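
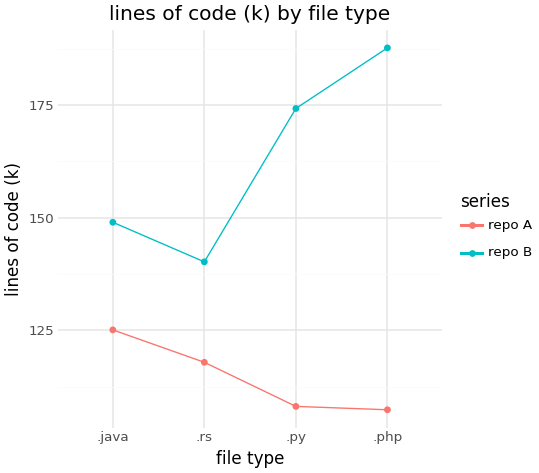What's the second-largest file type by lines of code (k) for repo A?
.rs

Top 3 for repo A: .java ≈ 130, .rs ≈ 120, .py ≈ 110.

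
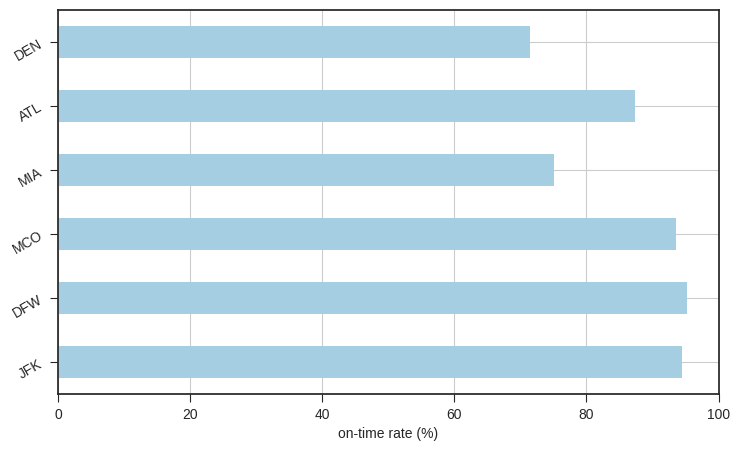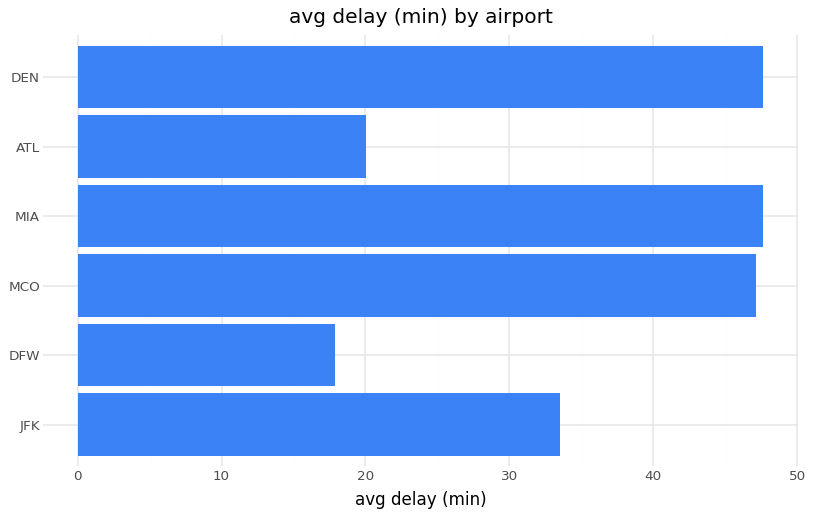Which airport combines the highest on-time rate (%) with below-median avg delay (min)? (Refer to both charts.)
DFW

Chart 2 median avg delay (min) ≈ 40; below-median airports: JFK, DFW, ATL. Among those, DFW has the highest on-time rate (%) (≈ 100).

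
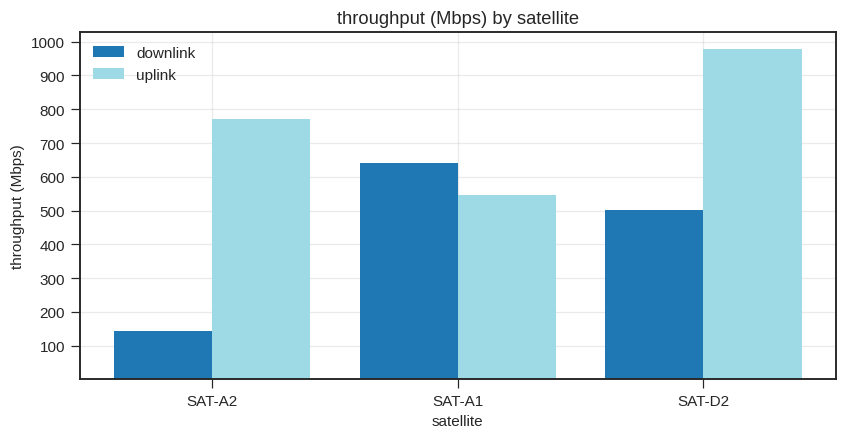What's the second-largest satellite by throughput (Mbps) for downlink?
SAT-D2

Top 3 for downlink: SAT-A1 ≈ 600, SAT-D2 ≈ 500, SAT-A2 ≈ 100.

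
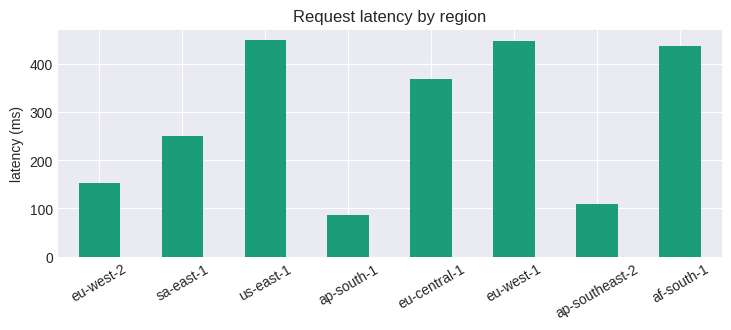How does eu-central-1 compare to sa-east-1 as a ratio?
≈ 1.4×

eu-central-1 ≈ 350, sa-east-1 ≈ 250; 350/250 ≈ 1.4.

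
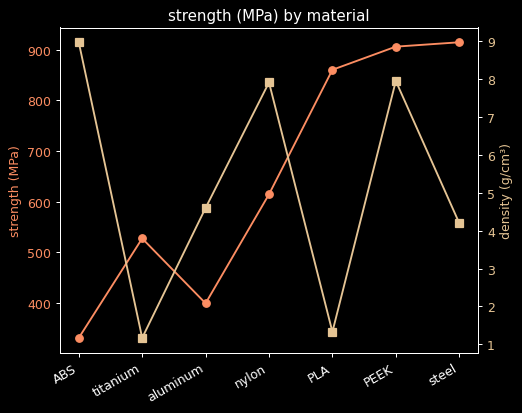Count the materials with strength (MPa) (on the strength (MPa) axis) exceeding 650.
3

Above 650: PLA, PEEK, steel.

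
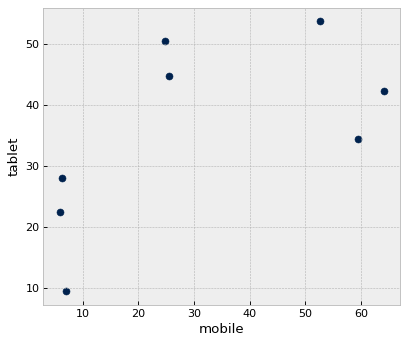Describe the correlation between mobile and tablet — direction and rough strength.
positive, moderate

Points are positively correlated; moderate (|r| ≈ 0.6).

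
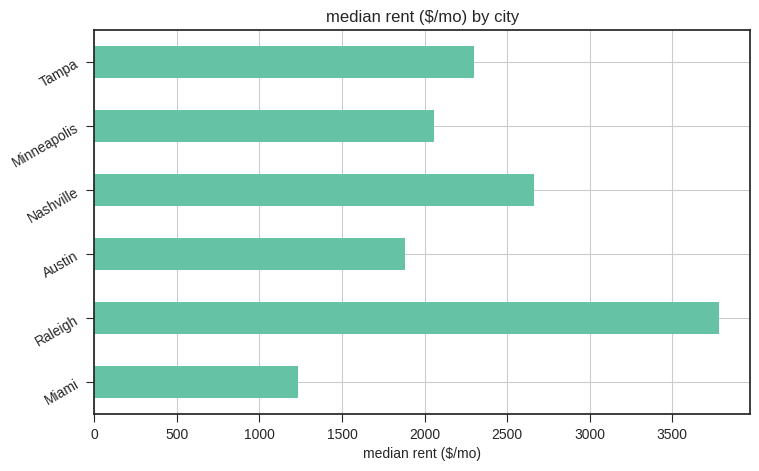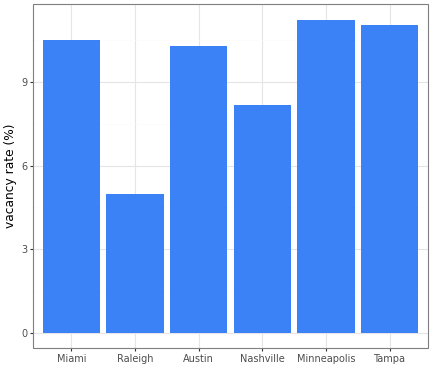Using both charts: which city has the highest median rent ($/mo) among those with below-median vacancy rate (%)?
Chart 2 median vacancy rate (%) ≈ 10; below-median cities: Raleigh, Austin, Nashville. Among those, Raleigh has the highest median rent ($/mo) (≈ 4000).

Raleigh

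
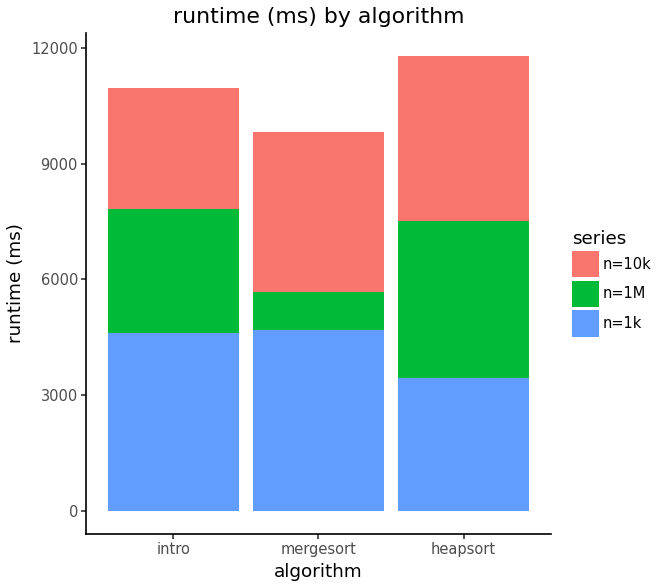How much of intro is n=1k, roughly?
n=1k top ≈ 5000, bottom ≈ 0; segment ≈ 5000.

≈ 5000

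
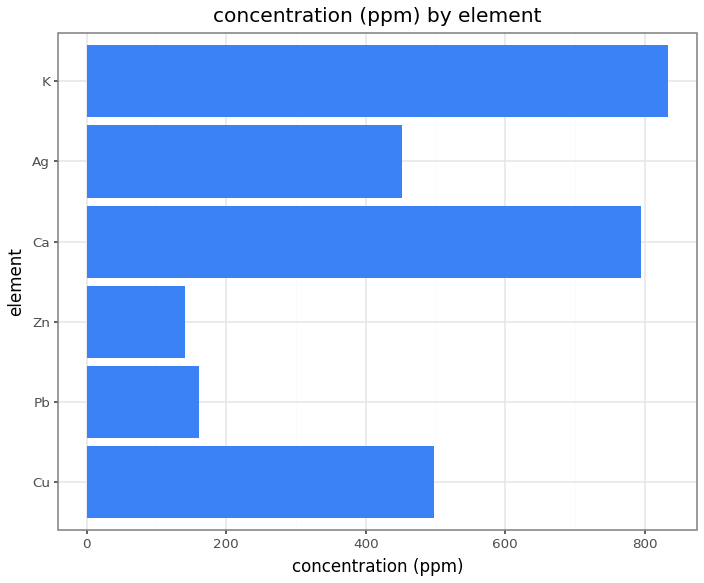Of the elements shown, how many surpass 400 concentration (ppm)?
Above 400: Cu, Ca, Ag, K.

4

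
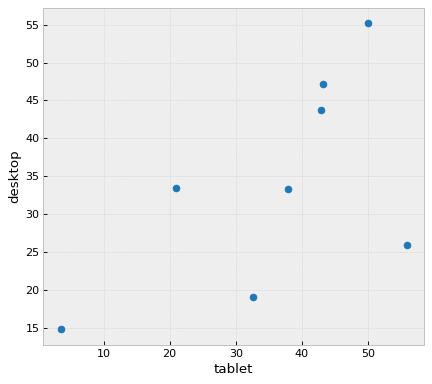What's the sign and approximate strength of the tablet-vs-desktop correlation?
positive, moderate

Points are positively correlated; moderate (|r| ≈ 0.6).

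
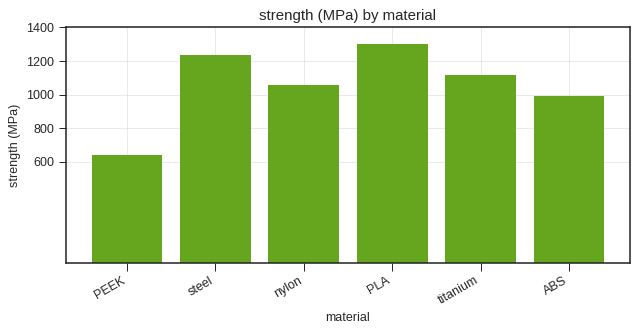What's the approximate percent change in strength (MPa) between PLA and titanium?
≈ -14.3%

PLA ≈ 1400, titanium ≈ 1200; (1200 − 1400) / 1400 ≈ -14.3%.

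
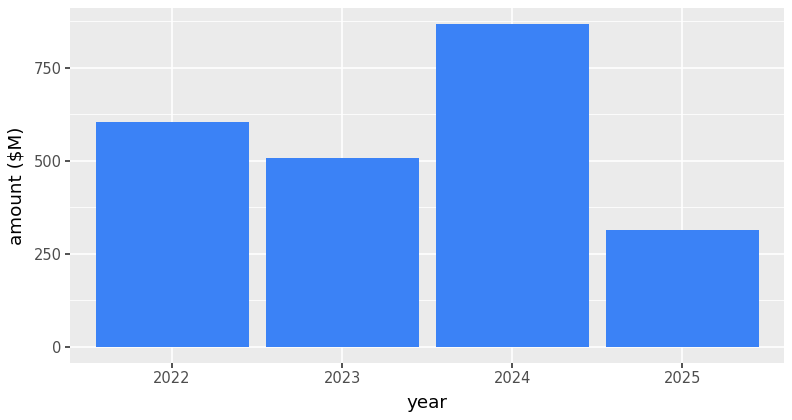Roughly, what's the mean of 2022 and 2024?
≈ 750

(600 + 900) / 2 ≈ 750.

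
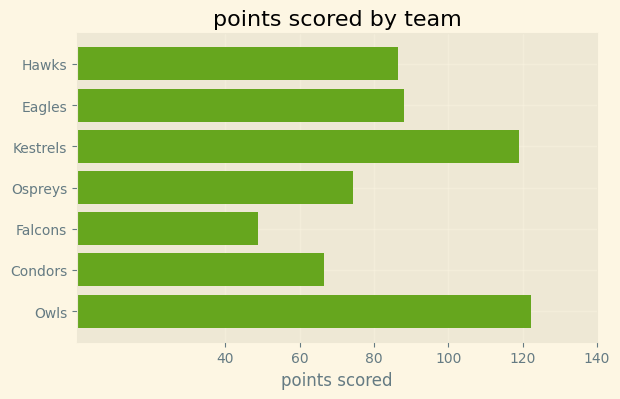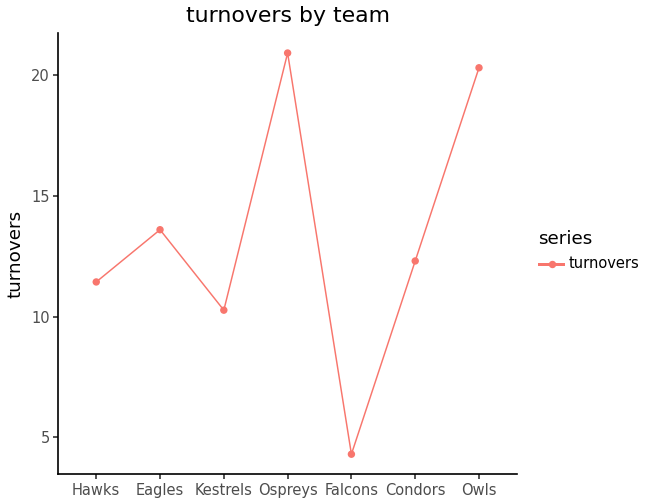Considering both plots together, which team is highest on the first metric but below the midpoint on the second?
Kestrels

Chart 2 median turnovers ≈ 12; below-median teams: Hawks, Kestrels, Falcons. Among those, Kestrels has the highest points scored (≈ 120).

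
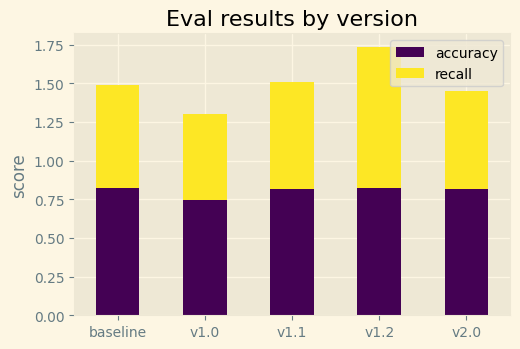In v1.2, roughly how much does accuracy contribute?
accuracy top ≈ 0.8, bottom ≈ 0.0; segment ≈ 0.8.

≈ 0.8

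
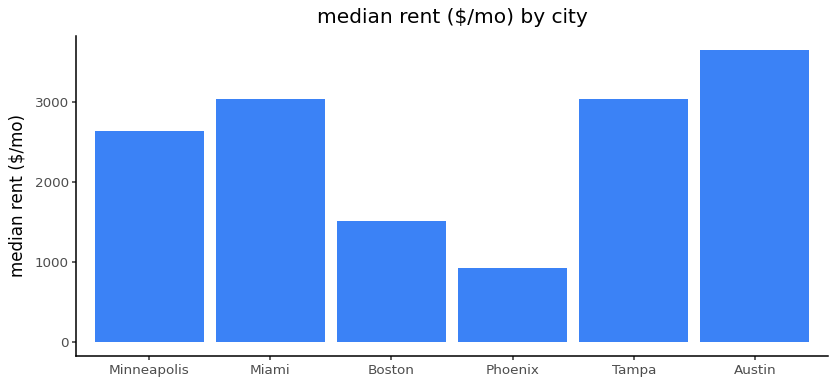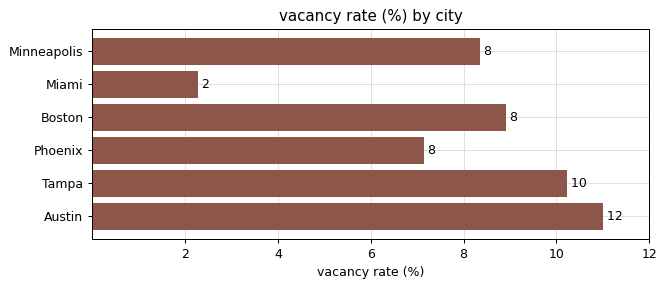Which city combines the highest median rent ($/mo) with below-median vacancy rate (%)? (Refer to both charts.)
Chart 2 median vacancy rate (%) ≈ 8; below-median cities: Minneapolis, Miami, Phoenix. Among those, Miami has the highest median rent ($/mo) (≈ 3000).

Miami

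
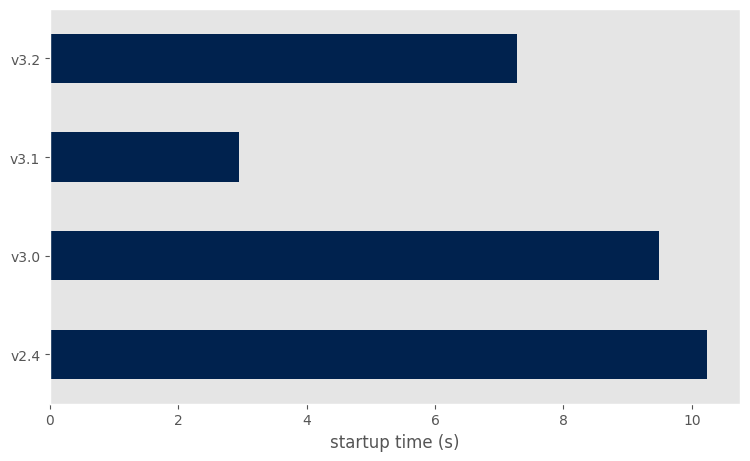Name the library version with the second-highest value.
Top 3: v2.4 ≈ 10, v3.0 ≈ 9, v3.2 ≈ 7.

v3.0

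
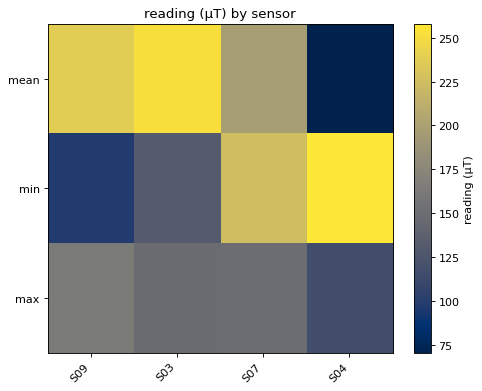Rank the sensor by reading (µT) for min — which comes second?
S07

Top 3 for min: S04 ≈ 260, S07 ≈ 220, S03 ≈ 140.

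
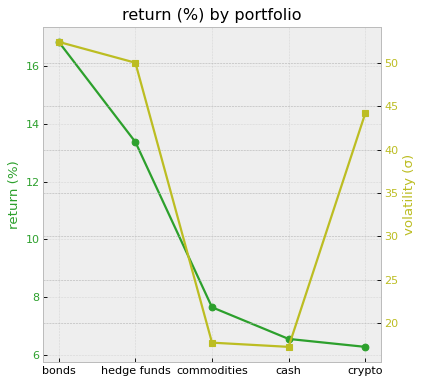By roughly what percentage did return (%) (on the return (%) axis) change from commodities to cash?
commodities ≈ 8, cash ≈ 7; (7 − 8) / 8 ≈ -12.5%.

≈ -12.5%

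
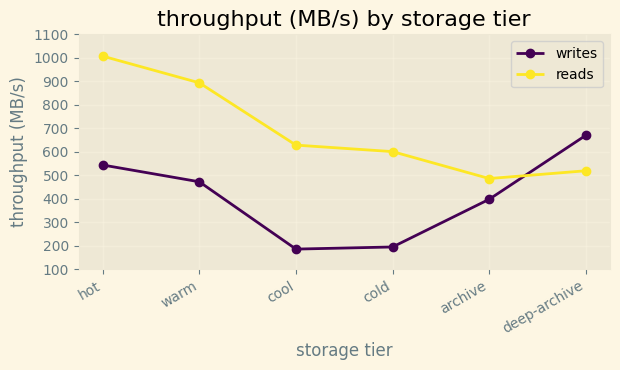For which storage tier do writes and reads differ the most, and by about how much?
hot: writes ≈ 500, reads ≈ 1000 → gap ≈ 500. Next-largest (cool) is only ≈ 400.

hot, ≈ 500 MB/s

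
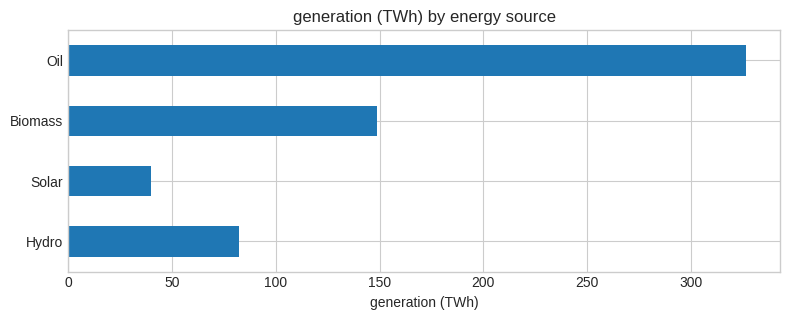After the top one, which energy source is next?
Biomass

Top 3: Oil ≈ 350, Biomass ≈ 150, Hydro ≈ 100.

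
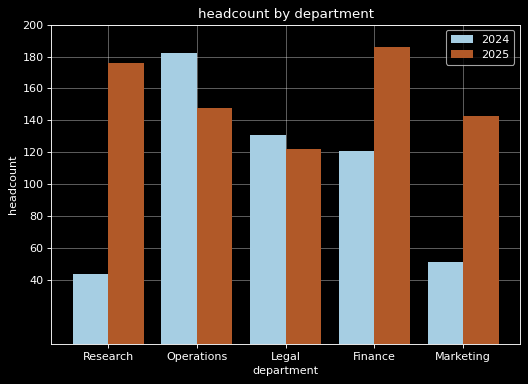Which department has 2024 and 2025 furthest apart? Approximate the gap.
Research, ≈ 140

Research: 2024 ≈ 40, 2025 ≈ 180 → gap ≈ 140. Next-largest (Marketing) is only ≈ 80.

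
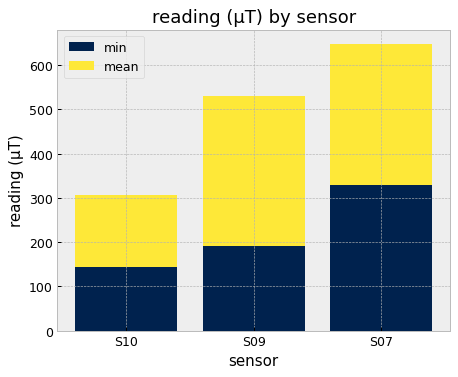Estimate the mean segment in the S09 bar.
mean top ≈ 500, bottom ≈ 200; segment ≈ 300.

≈ 300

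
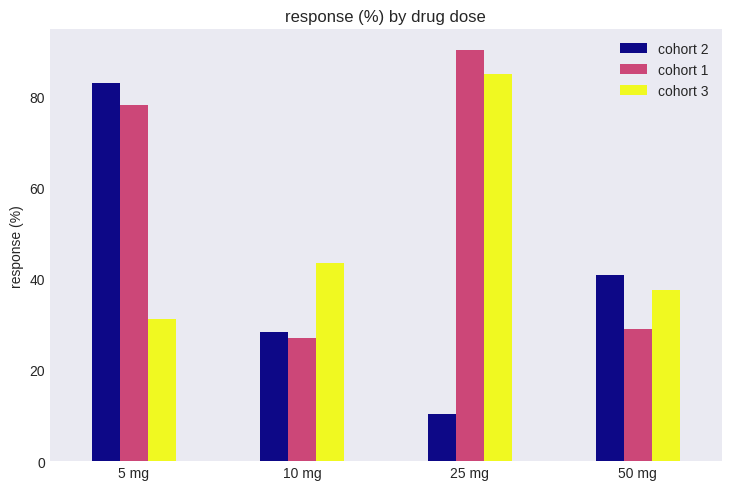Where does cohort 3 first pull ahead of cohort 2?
10 mg

5 mg: cohort 3 ≈ 30 vs cohort 2 ≈ 80 (not yet); 10 mg: cohort 3 ≈ 40 vs cohort 2 ≈ 30 (first crossover).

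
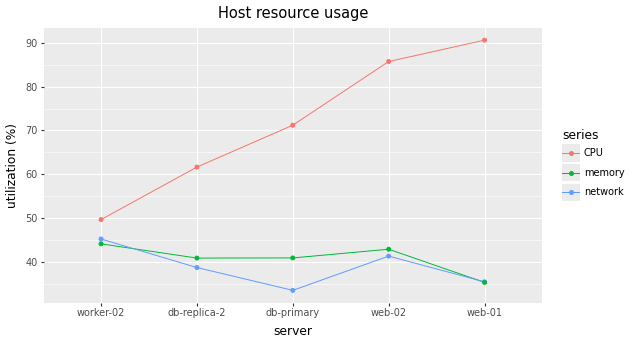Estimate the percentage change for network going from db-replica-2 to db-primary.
db-replica-2 ≈ 40, db-primary ≈ 35; (35 − 40) / 40 ≈ -12.5%.

≈ -12.5%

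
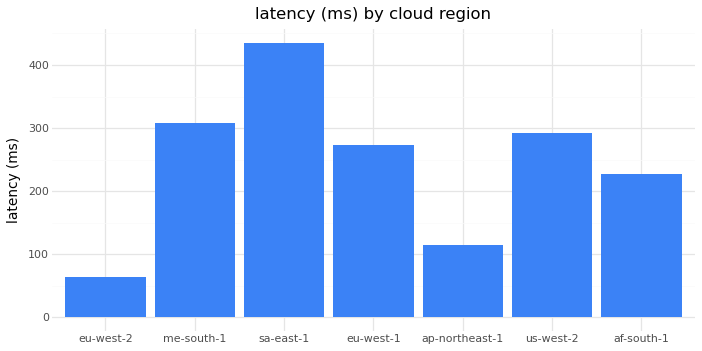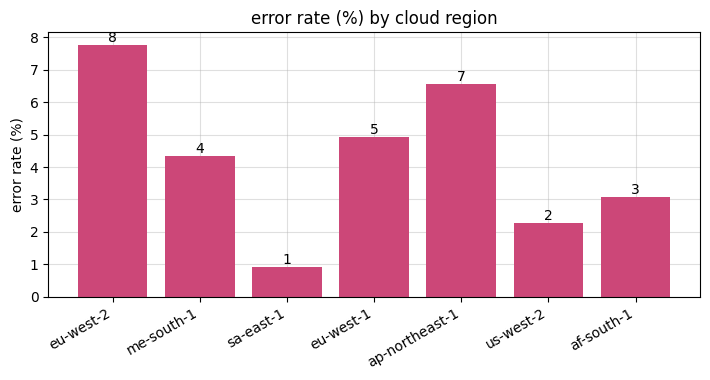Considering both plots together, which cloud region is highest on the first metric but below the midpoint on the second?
sa-east-1

Chart 2 median error rate (%) ≈ 4; below-median cloud regions: sa-east-1, us-west-2, af-south-1. Among those, sa-east-1 has the highest latency (ms) (≈ 450).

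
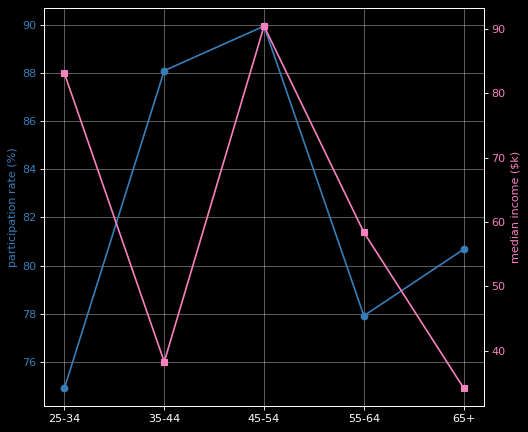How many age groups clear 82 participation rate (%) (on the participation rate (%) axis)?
2

Above 82: 35-44, 45-54.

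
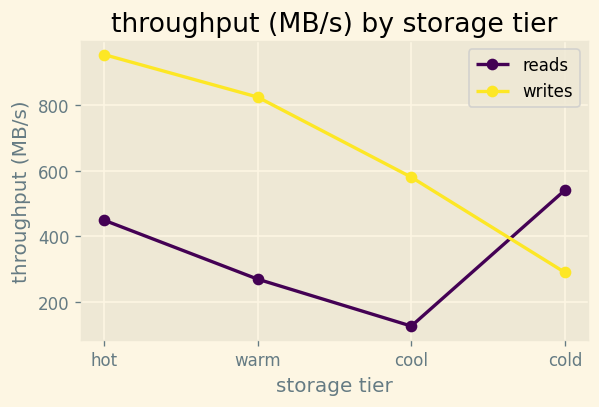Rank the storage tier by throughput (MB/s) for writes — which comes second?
warm

Top 3 for writes: hot ≈ 1000, warm ≈ 800, cool ≈ 600.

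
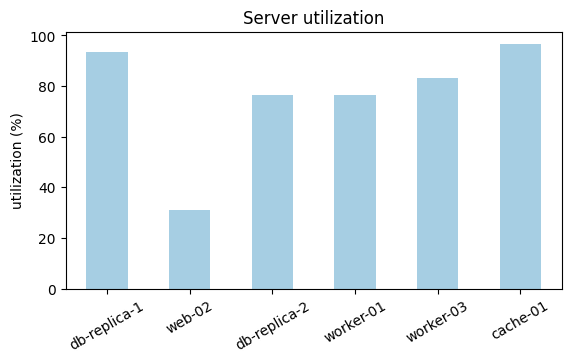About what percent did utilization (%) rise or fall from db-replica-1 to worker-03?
≈ -11.1%

db-replica-1 ≈ 90, worker-03 ≈ 80; (80 − 90) / 90 ≈ -11.1%.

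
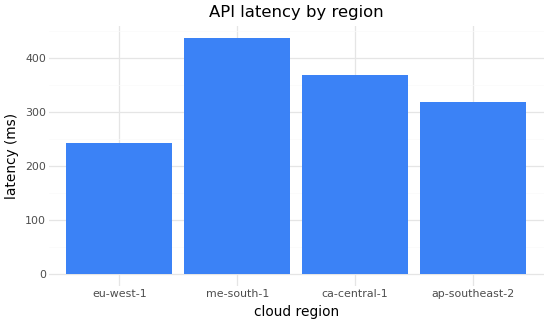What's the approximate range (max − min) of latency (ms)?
Max me-south-1 ≈ 450, min eu-west-1 ≈ 250; range ≈ 200.

≈ 200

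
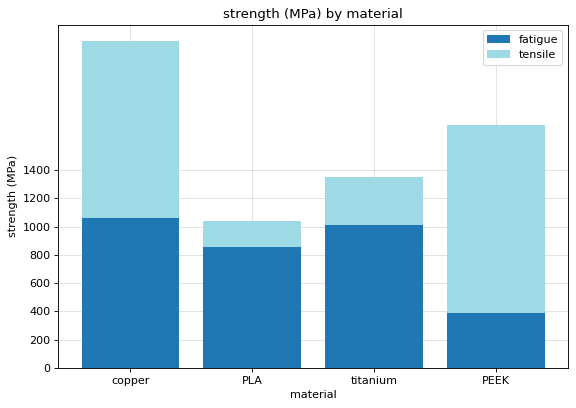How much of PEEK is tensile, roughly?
tensile top ≈ 1800, bottom ≈ 400; segment ≈ 1400.

≈ 1400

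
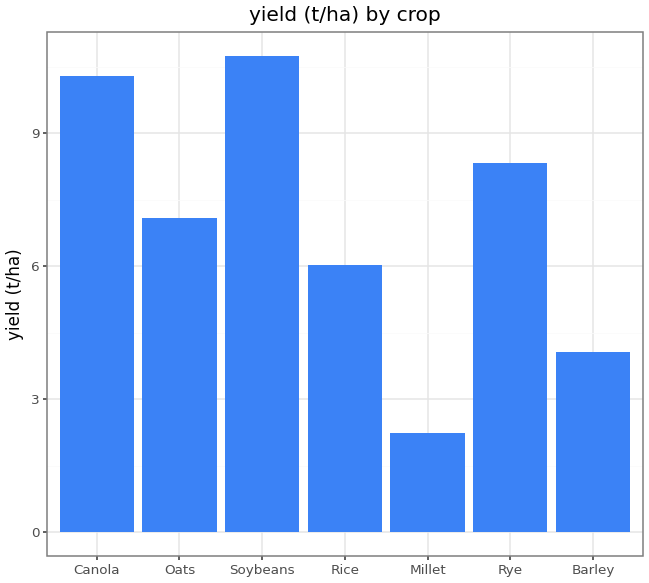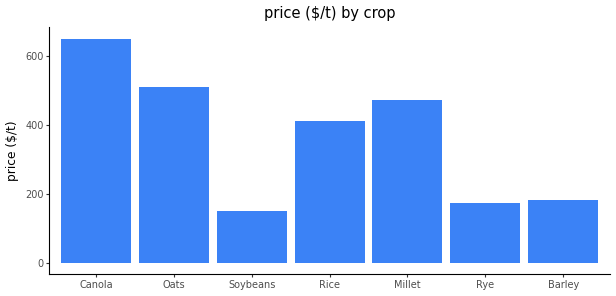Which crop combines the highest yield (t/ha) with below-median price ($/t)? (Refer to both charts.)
Soybeans

Chart 2 median price ($/t) ≈ 400; below-median crops: Soybeans, Rye, Barley. Among those, Soybeans has the highest yield (t/ha) (≈ 11).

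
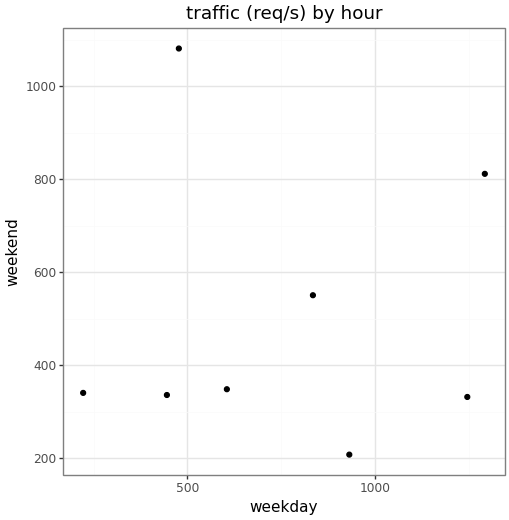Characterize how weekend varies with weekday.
Points are roughly uncorrelated; weak (|r| ≈ 0.0).

no clear correlation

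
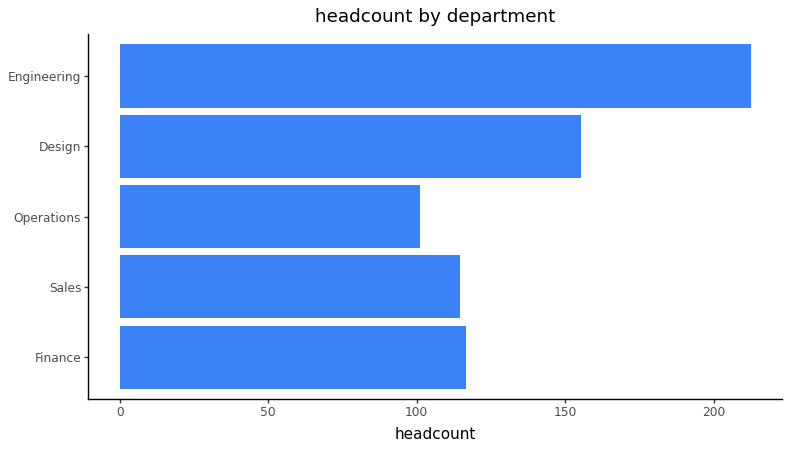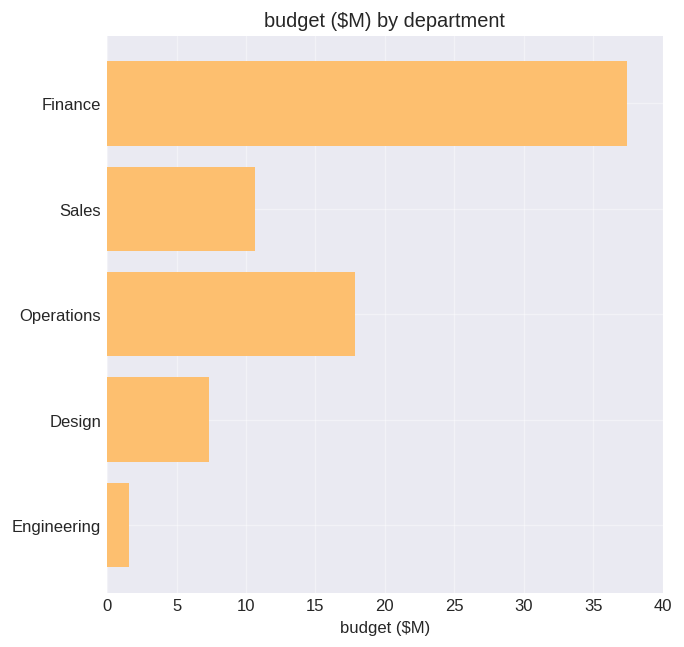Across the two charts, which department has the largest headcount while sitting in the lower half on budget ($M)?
Chart 2 median budget ($M) ≈ 10; below-median departments: Design, Engineering. Among those, Engineering has the highest headcount (≈ 220).

Engineering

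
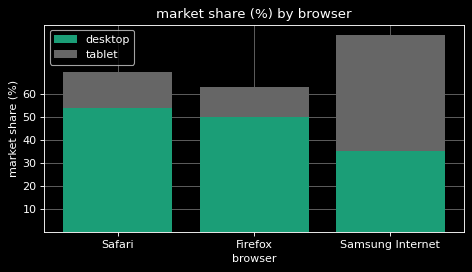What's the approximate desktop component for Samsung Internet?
≈ 40

desktop top ≈ 40, bottom ≈ 0; segment ≈ 40.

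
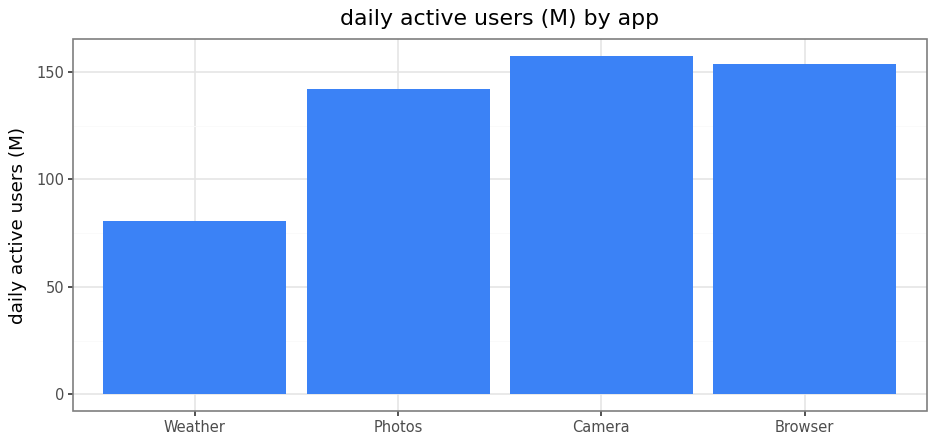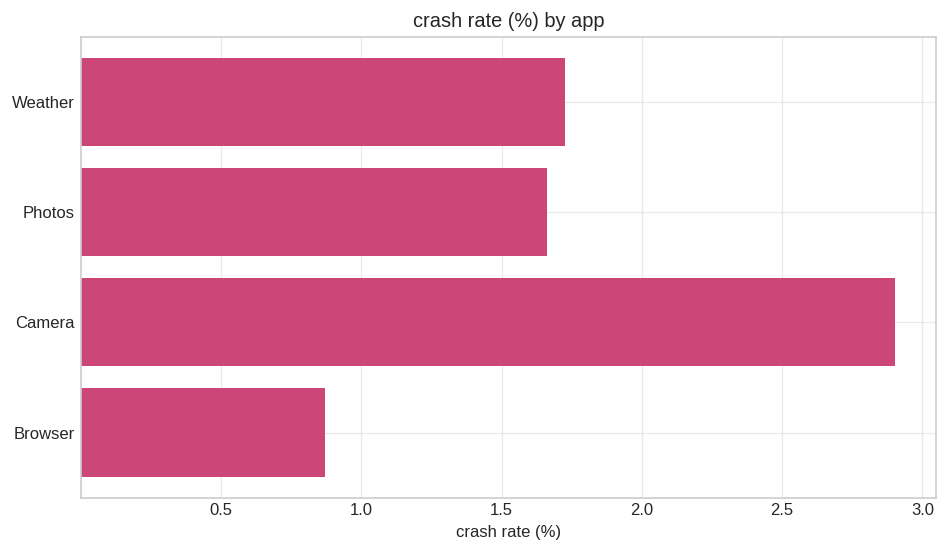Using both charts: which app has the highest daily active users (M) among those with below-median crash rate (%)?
Browser

Chart 2 median crash rate (%) ≈ 1.5; below-median apps: Photos, Browser. Among those, Browser has the highest daily active users (M) (≈ 160).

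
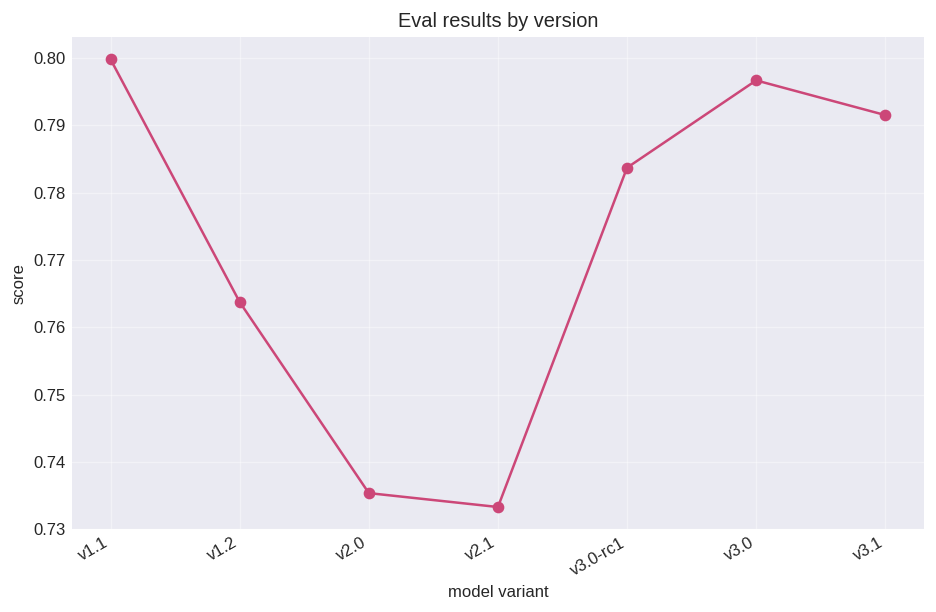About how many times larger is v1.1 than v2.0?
≈ 1.08×

v1.1 ≈ 0.80, v2.0 ≈ 0.74; 0.80/0.74 ≈ 1.08.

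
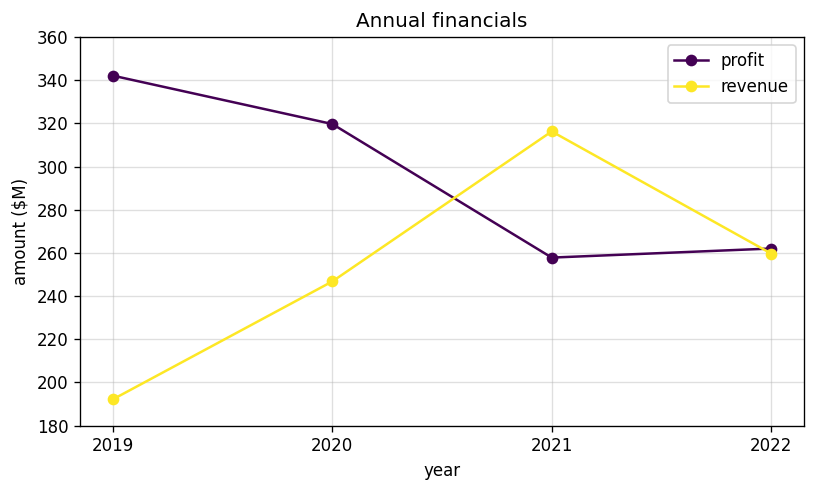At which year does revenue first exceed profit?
2021

2020: revenue ≈ 240 vs profit ≈ 320 (not yet); 2021: revenue ≈ 320 vs profit ≈ 260 (first crossover).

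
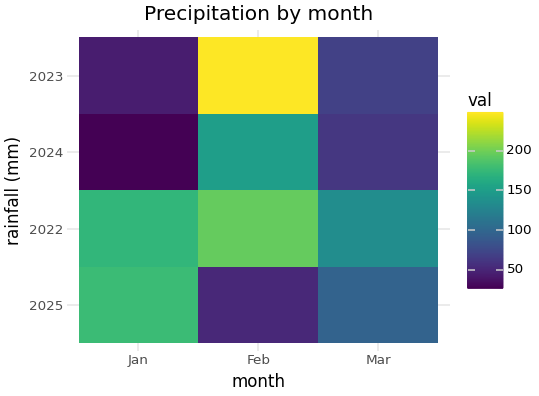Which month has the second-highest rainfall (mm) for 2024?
Top 3 for 2024: Feb ≈ 160, Mar ≈ 60, Jan ≈ 20.

Mar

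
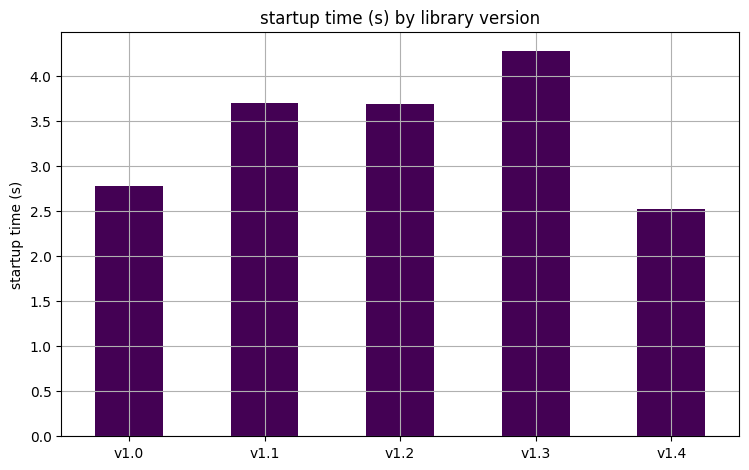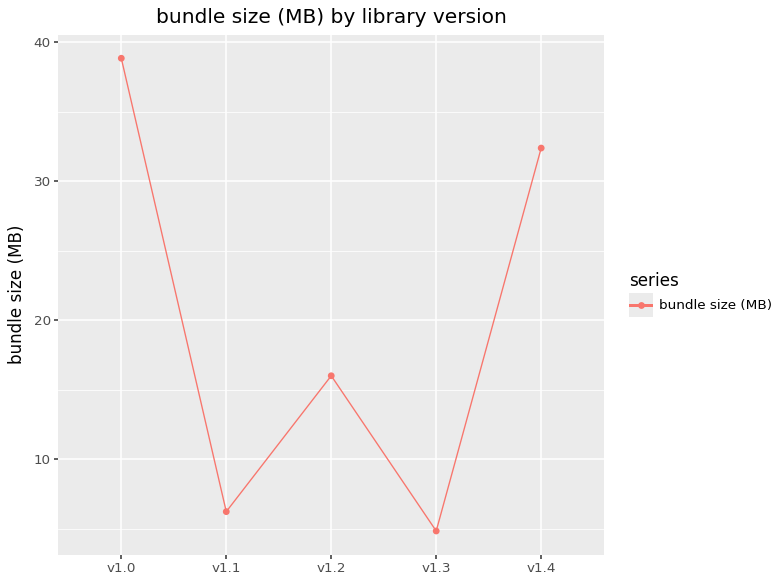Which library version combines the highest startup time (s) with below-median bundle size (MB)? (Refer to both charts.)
v1.3

Chart 2 median bundle size (MB) ≈ 15; below-median library versions: v1.1, v1.3. Among those, v1.3 has the highest startup time (s) (≈ 4.5).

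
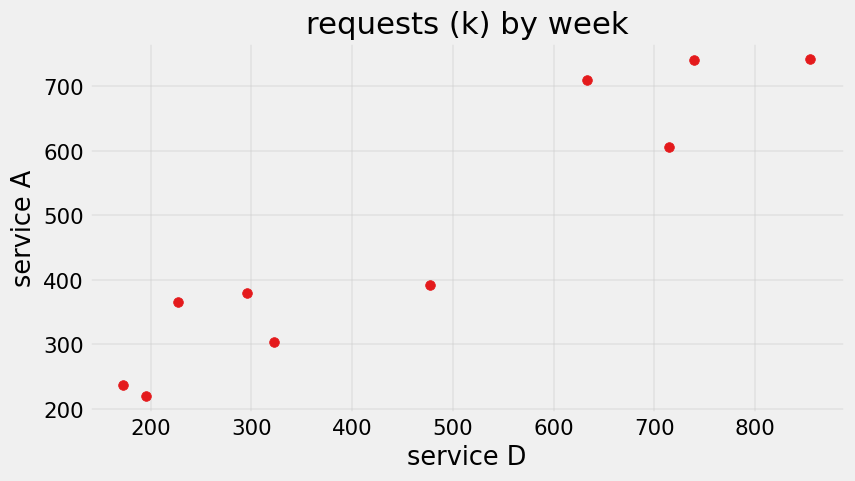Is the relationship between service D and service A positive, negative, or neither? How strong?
Points are positively correlated; strong (|r| ≈ 0.9).

positive, strong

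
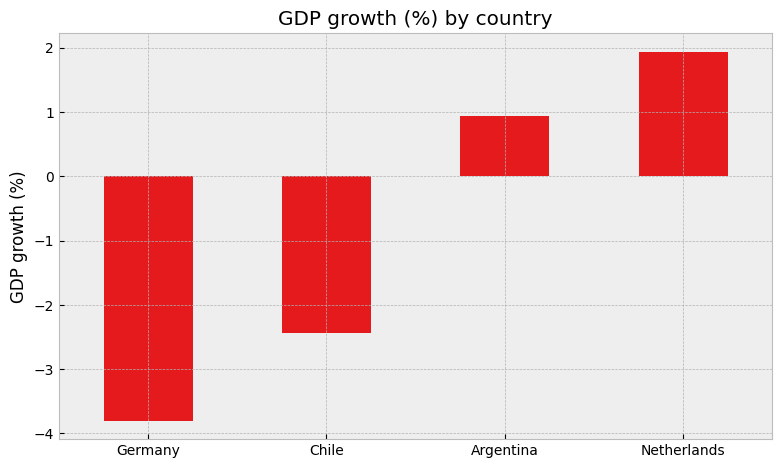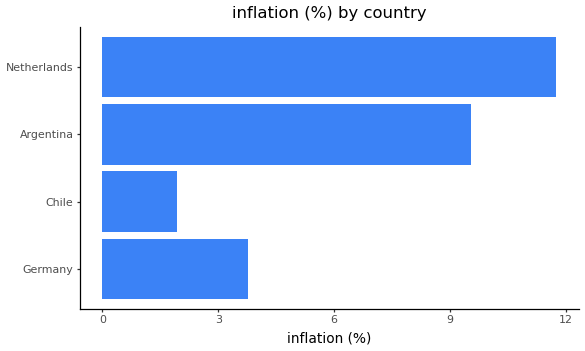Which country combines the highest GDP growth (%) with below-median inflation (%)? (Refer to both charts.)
Chart 2 median inflation (%) ≈ 6; below-median countries: Germany, Chile. Among those, Chile has the highest GDP growth (%) (≈ -2.4).

Chile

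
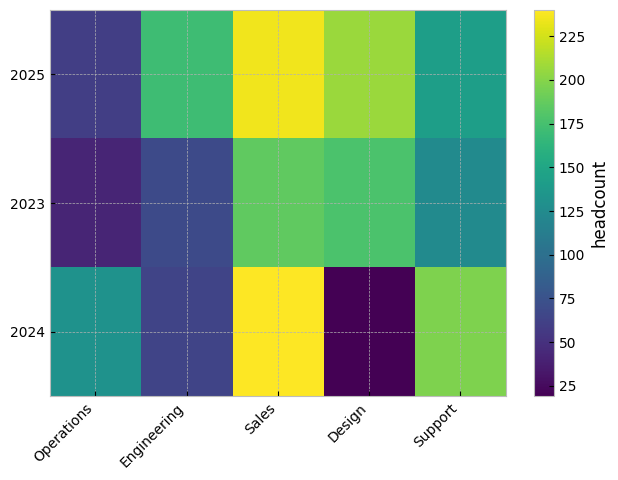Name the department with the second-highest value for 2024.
Top 3 for 2024: Sales ≈ 240, Support ≈ 200, Operations ≈ 140.

Support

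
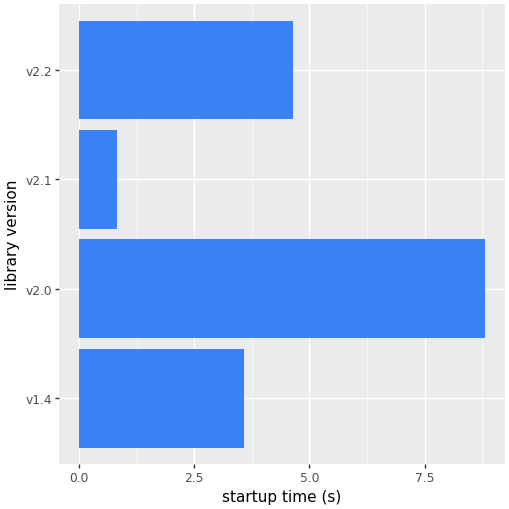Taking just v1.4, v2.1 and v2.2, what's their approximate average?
≈ 3

(4 + 1 + 5) / 3 ≈ 3.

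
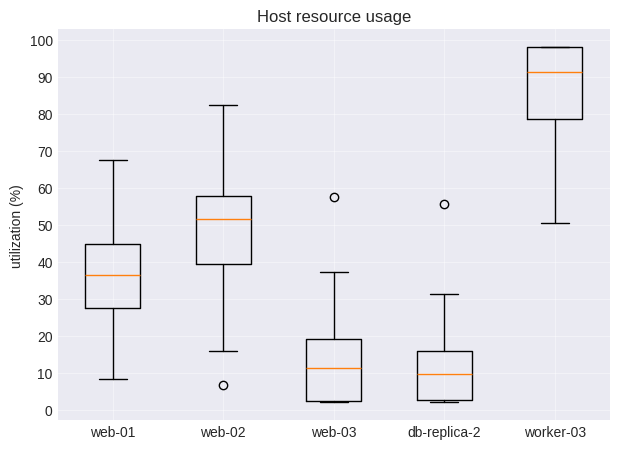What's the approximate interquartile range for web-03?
≈ 20

Q3 ≈ 20, Q1 ≈ 0; IQR ≈ 20.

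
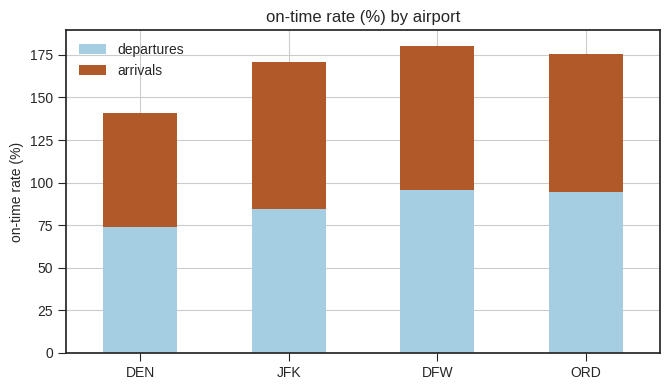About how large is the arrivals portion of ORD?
≈ 80

arrivals top ≈ 180, bottom ≈ 100; segment ≈ 80.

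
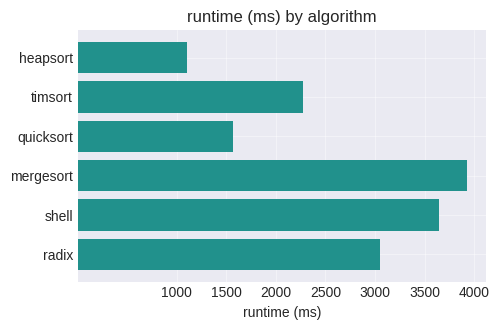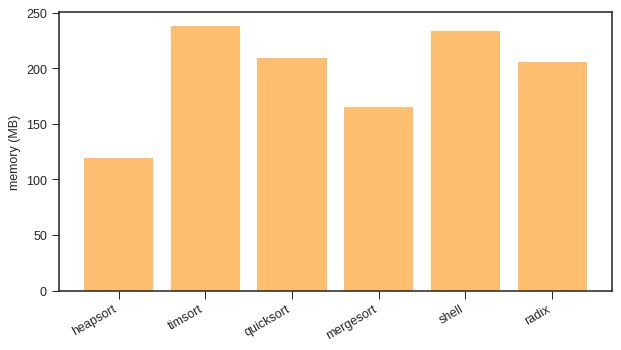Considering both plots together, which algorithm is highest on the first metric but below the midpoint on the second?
mergesort

Chart 2 median memory (MB) ≈ 200; below-median algorithms: heapsort, mergesort, radix. Among those, mergesort has the highest runtime (ms) (≈ 4000).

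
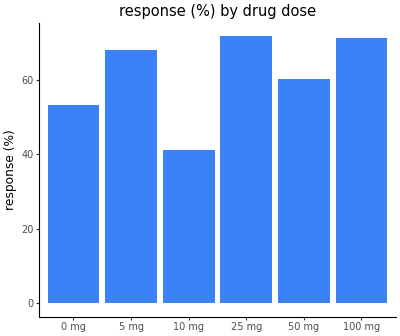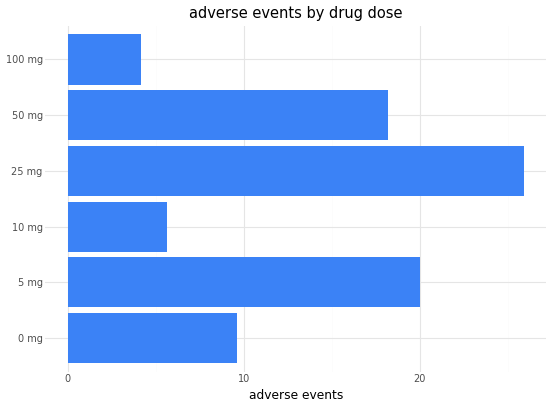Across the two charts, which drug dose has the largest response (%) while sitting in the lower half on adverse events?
100 mg

Chart 2 median adverse events ≈ 15; below-median drug doses: 0 mg, 10 mg, 100 mg. Among those, 100 mg has the highest response (%) (≈ 70).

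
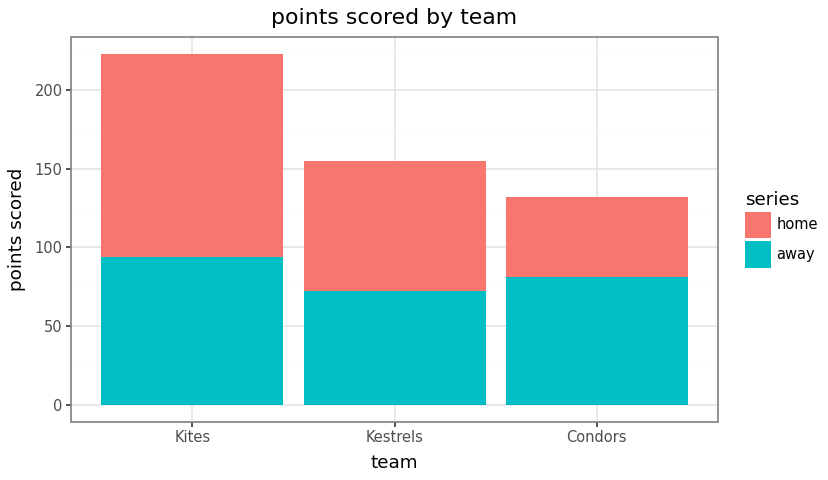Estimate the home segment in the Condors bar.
home top ≈ 140, bottom ≈ 80; segment ≈ 60.

≈ 60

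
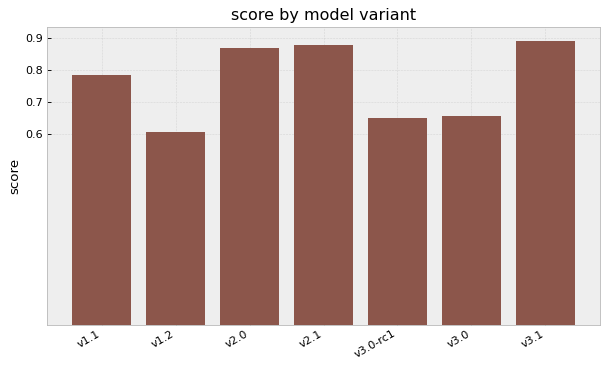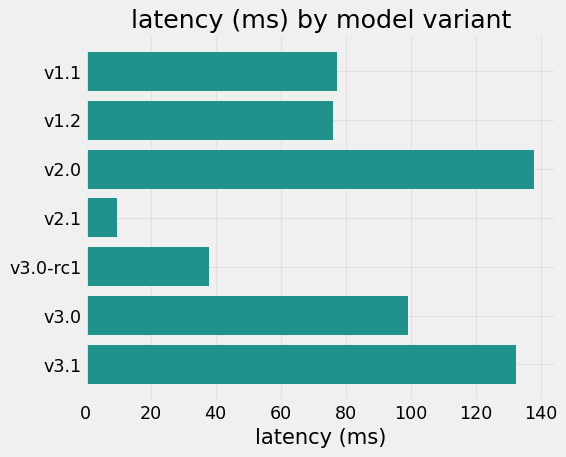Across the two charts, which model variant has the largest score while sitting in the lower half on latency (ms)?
v2.1

Chart 2 median latency (ms) ≈ 80; below-median model variants: v1.2, v2.1, v3.0-rc1. Among those, v2.1 has the highest score (≈ 0.9).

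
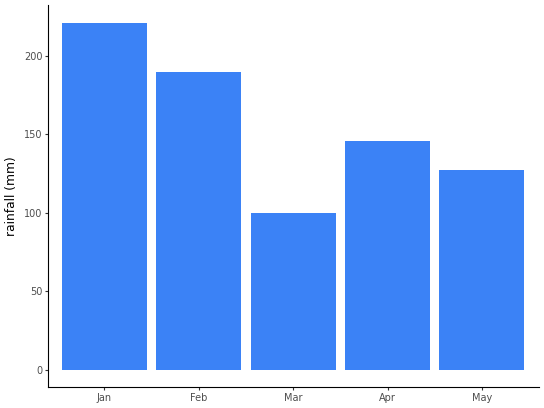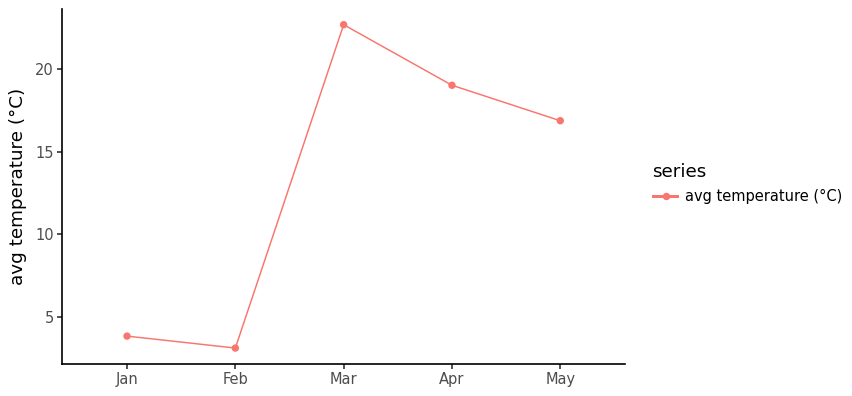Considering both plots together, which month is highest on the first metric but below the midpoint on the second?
Chart 2 median avg temperature (°C) ≈ 15; below-median months: Jan, Feb. Among those, Jan has the highest rainfall (mm) (≈ 225).

Jan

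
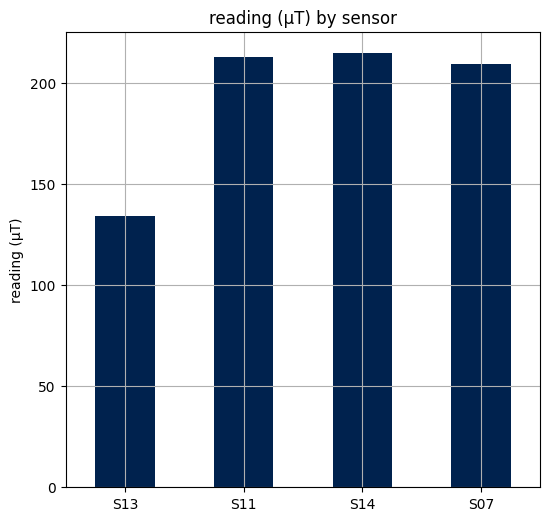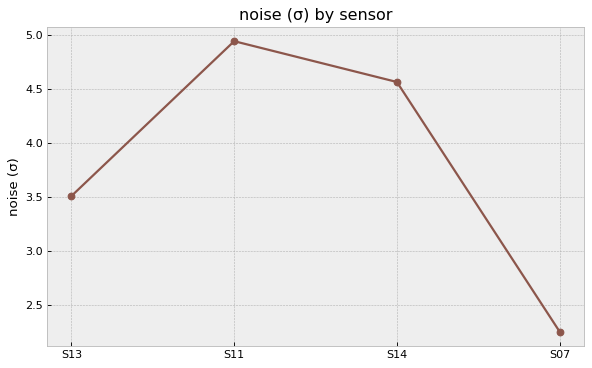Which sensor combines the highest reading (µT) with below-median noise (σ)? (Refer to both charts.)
S07

Chart 2 median noise (σ) ≈ 4; below-median sensors: S13, S07. Among those, S07 has the highest reading (µT) (≈ 200).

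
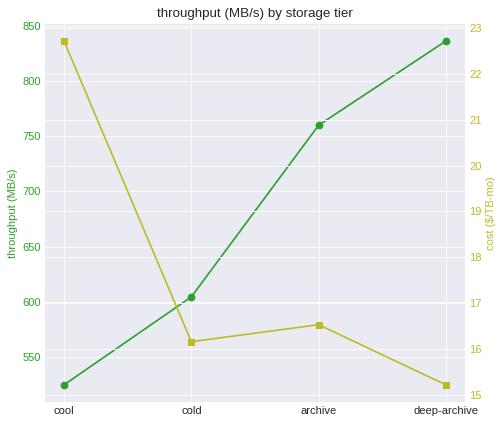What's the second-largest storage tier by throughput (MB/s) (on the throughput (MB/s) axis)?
archive

Top 3 (on the throughput (MB/s) axis): deep-archive ≈ 850, archive ≈ 750, cold ≈ 600.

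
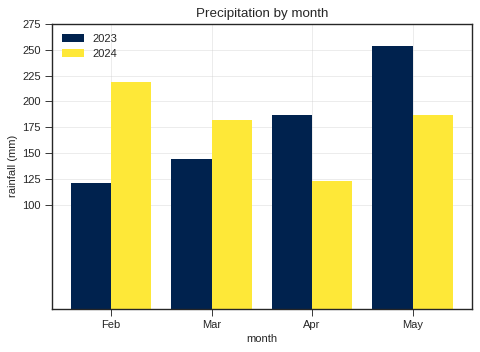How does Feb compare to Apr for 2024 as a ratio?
Feb ≈ 225, Apr ≈ 125; 225/125 ≈ 1.8.

≈ 1.8×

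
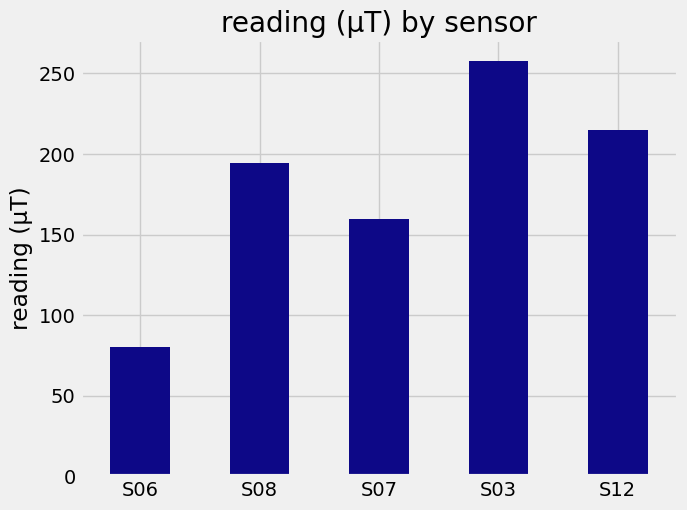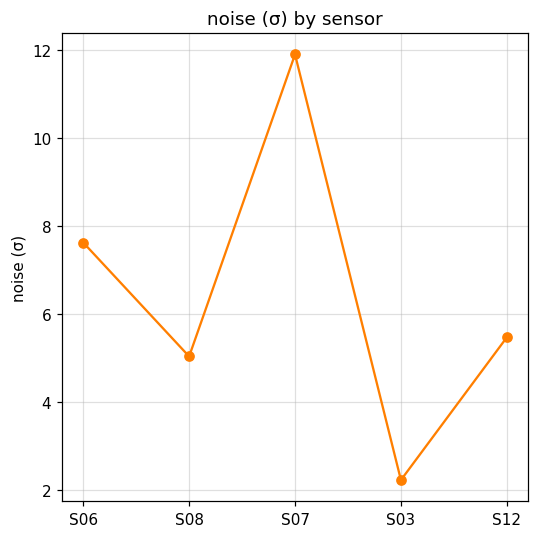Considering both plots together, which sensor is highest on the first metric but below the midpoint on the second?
Chart 2 median noise (σ) ≈ 6; below-median sensors: S08, S03. Among those, S03 has the highest reading (µT) (≈ 250).

S03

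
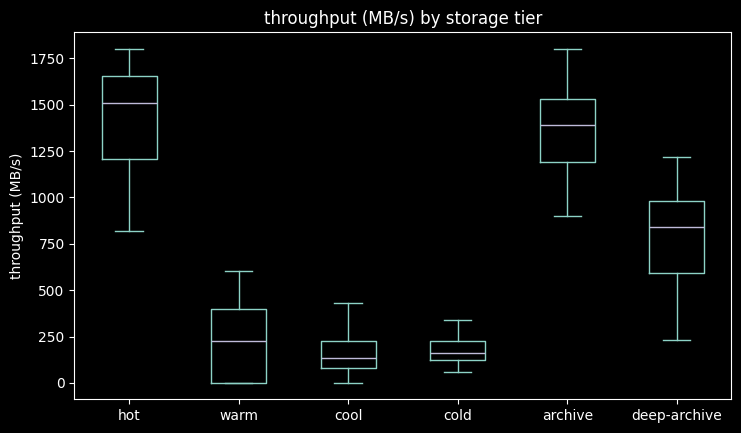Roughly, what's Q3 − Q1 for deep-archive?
≈ 400

Q3 ≈ 1000, Q1 ≈ 600; IQR ≈ 400.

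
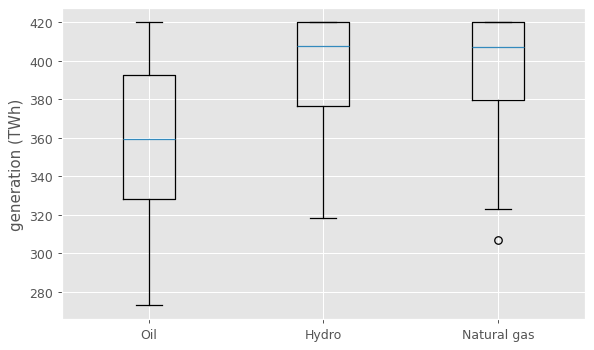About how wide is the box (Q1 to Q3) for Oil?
≈ 60

Q3 ≈ 390, Q1 ≈ 330; IQR ≈ 60.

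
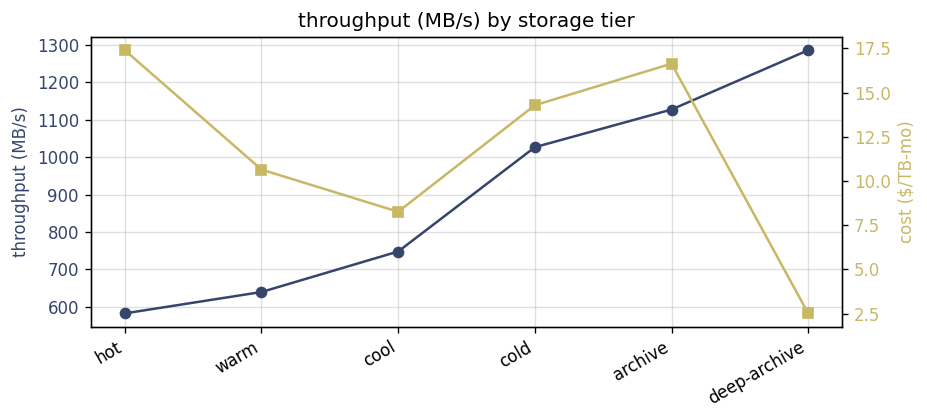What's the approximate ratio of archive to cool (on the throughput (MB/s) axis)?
≈ 1.57×

archive ≈ 1100, cool ≈ 700; 1100/700 ≈ 1.57.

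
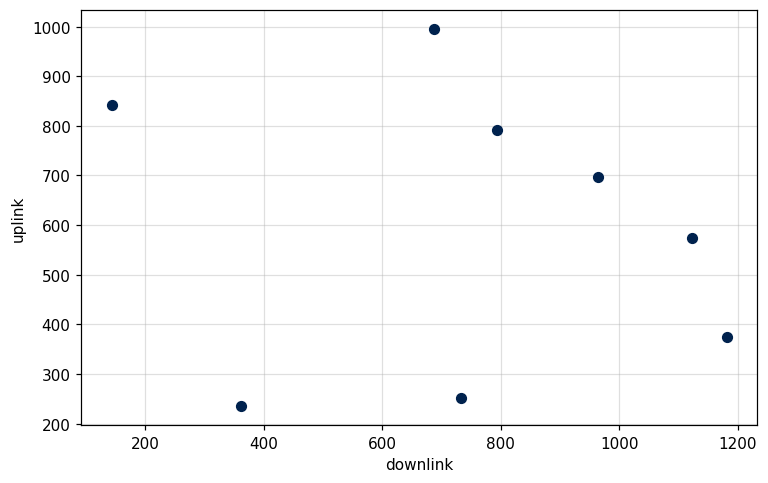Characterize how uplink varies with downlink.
Points are roughly uncorrelated; weak (|r| ≈ 0.1).

no clear correlation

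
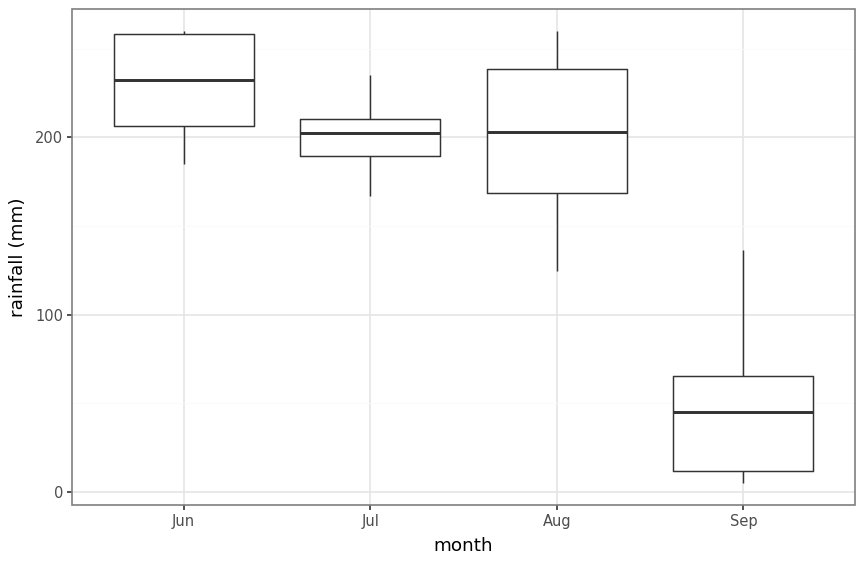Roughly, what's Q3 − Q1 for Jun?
≈ 60

Q3 ≈ 260, Q1 ≈ 200; IQR ≈ 60.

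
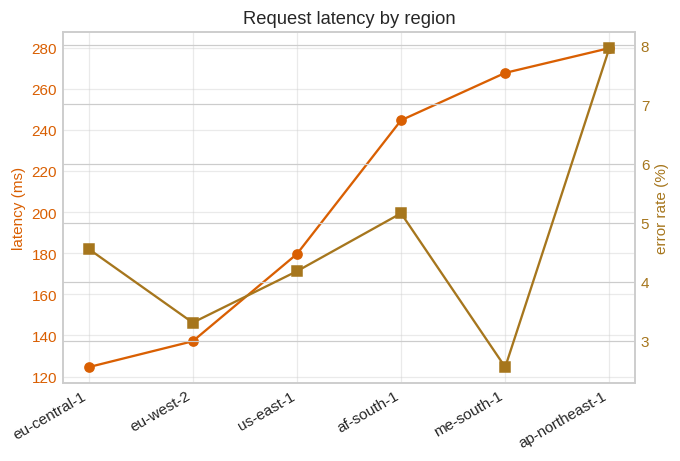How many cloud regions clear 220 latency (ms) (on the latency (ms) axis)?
Above 220: af-south-1, me-south-1, ap-northeast-1.

3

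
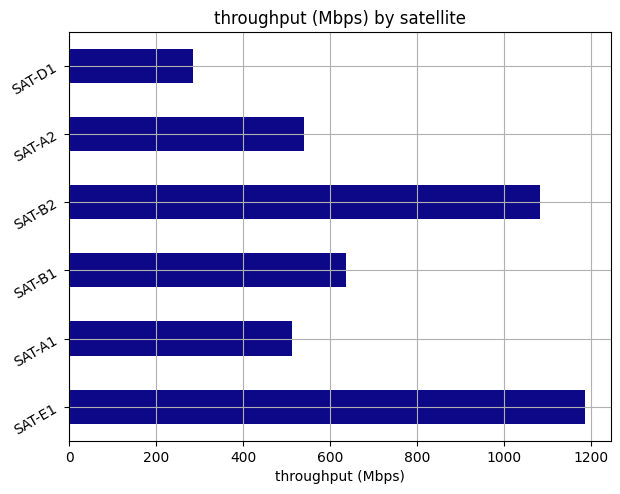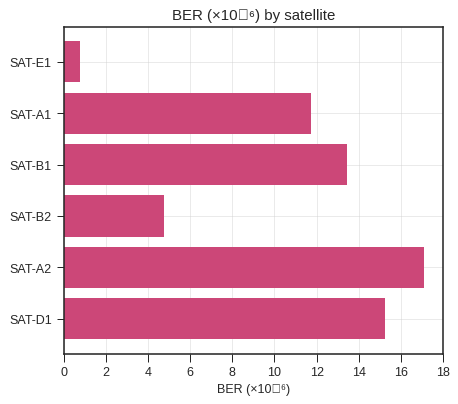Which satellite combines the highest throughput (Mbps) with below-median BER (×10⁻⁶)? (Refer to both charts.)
Chart 2 median BER (×10⁻⁶) ≈ 12; below-median satellites: SAT-E1, SAT-A1, SAT-B2. Among those, SAT-E1 has the highest throughput (Mbps) (≈ 1200).

SAT-E1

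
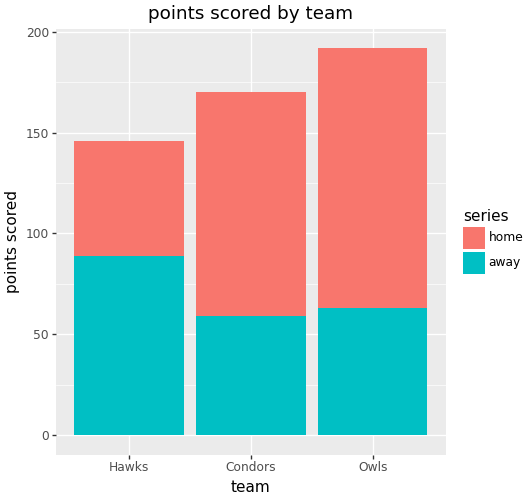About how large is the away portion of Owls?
away top ≈ 60, bottom ≈ 0; segment ≈ 60.

≈ 60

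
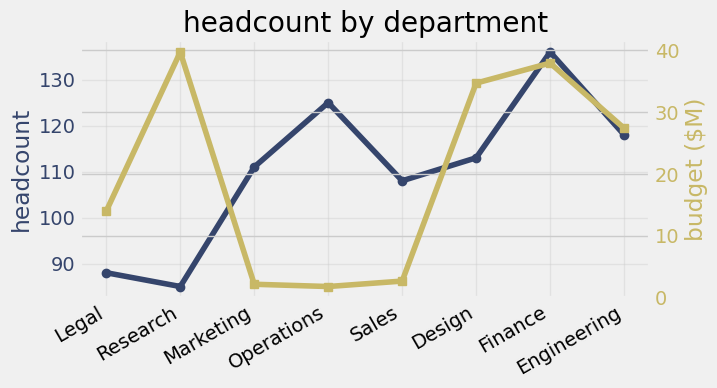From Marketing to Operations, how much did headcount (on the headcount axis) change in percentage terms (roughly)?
≈ +13.6%

Marketing ≈ 110, Operations ≈ 125; (125 − 110) / 110 ≈ +13.6%.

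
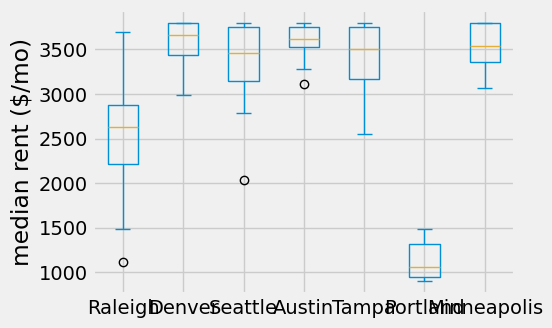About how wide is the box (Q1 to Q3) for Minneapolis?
Q3 ≈ 4000, Q1 ≈ 3500; IQR ≈ 500.

≈ 500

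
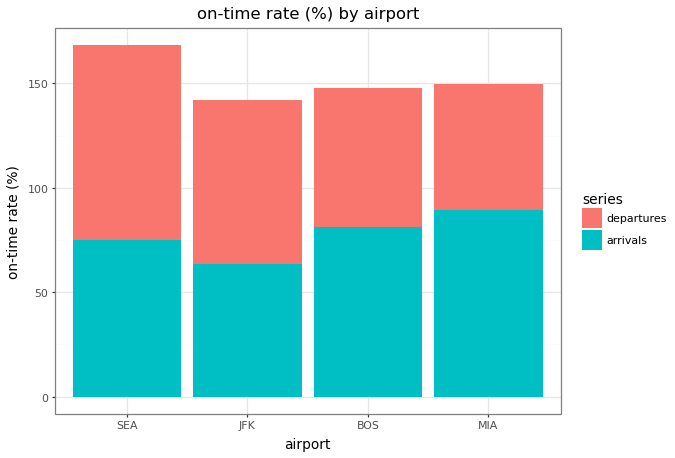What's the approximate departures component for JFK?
departures top ≈ 140, bottom ≈ 60; segment ≈ 80.

≈ 80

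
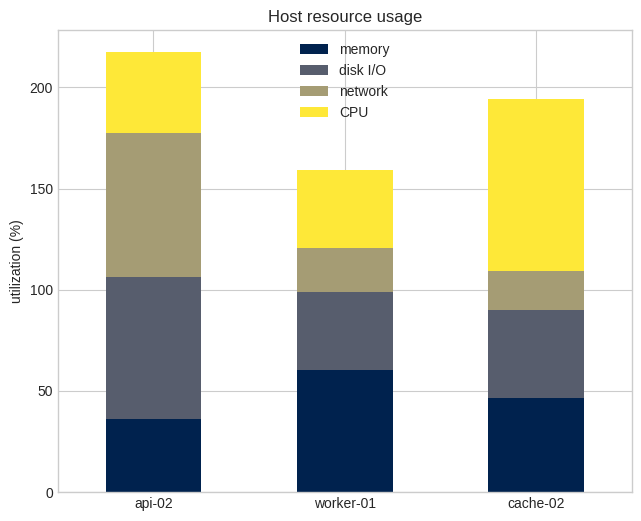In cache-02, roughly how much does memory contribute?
memory top ≈ 40, bottom ≈ 0; segment ≈ 40.

≈ 40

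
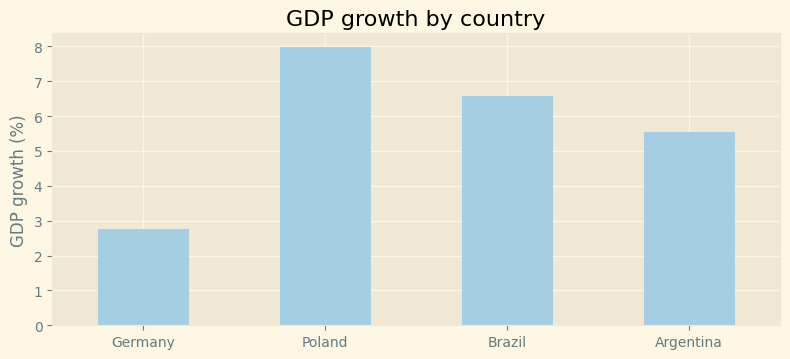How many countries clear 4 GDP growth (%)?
3

Above 4: Poland, Brazil, Argentina.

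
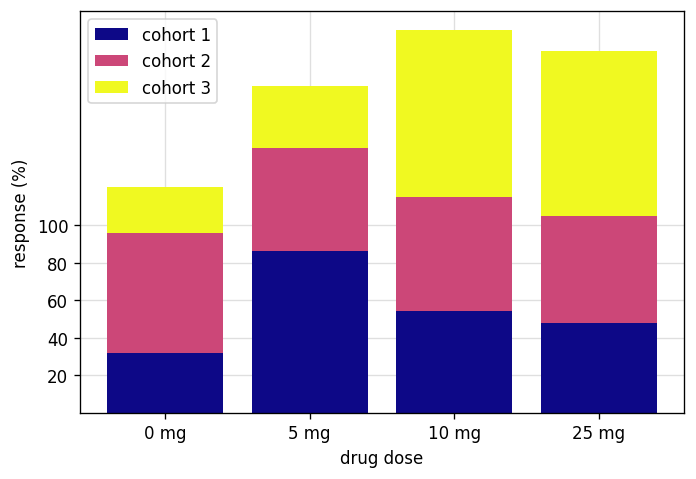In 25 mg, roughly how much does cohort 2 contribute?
cohort 2 top ≈ 100, bottom ≈ 40; segment ≈ 60.

≈ 60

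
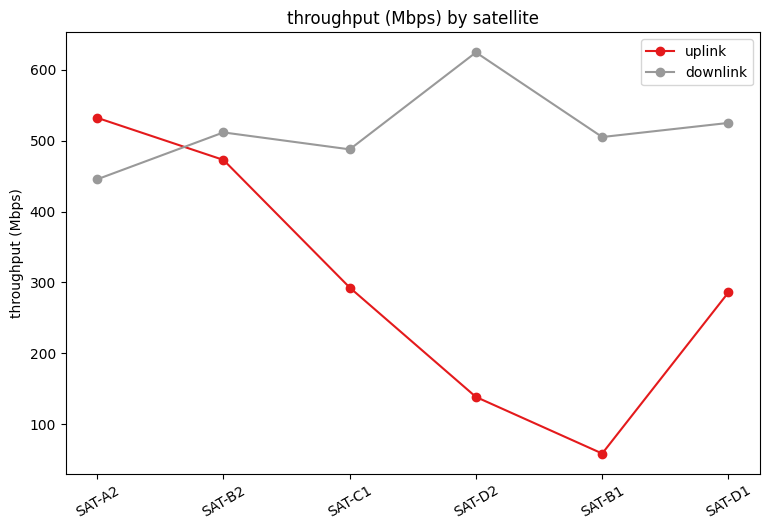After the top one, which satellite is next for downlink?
Top 3 for downlink: SAT-D2 ≈ 600, SAT-D1 ≈ 550, SAT-B2 ≈ 500.

SAT-D1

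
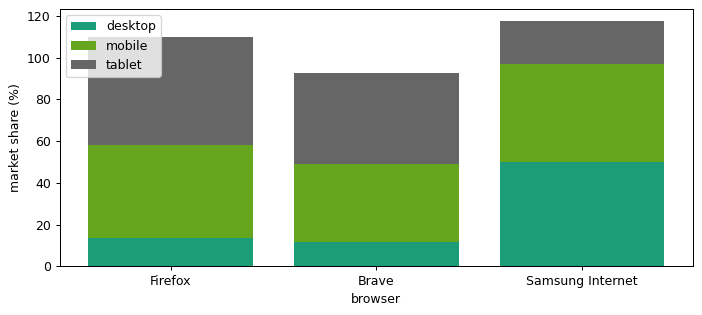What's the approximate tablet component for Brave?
tablet top ≈ 90, bottom ≈ 50; segment ≈ 40.

≈ 40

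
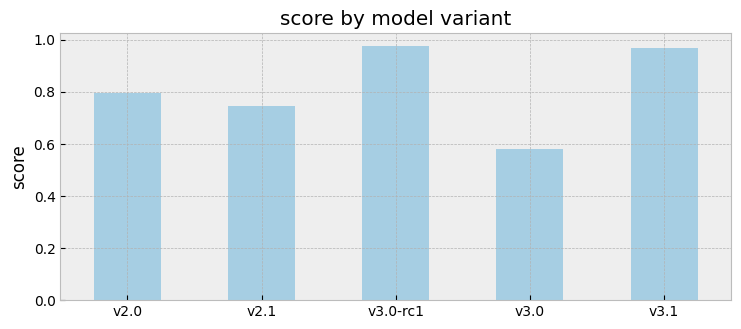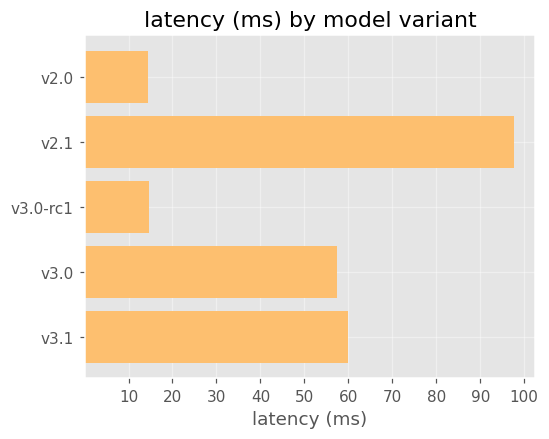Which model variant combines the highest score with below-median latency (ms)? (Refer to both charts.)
Chart 2 median latency (ms) ≈ 60; below-median model variants: v2.0, v3.0-rc1. Among those, v3.0-rc1 has the highest score (≈ 1).

v3.0-rc1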